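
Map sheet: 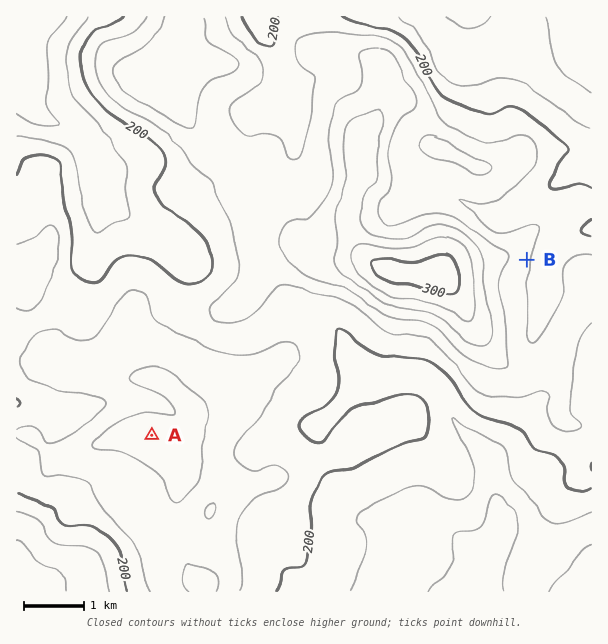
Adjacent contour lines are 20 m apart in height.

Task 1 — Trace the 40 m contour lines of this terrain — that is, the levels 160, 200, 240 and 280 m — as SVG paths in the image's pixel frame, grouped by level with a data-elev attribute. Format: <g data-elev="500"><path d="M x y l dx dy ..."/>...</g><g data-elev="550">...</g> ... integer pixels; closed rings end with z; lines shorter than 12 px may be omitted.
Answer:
<g data-elev="160"><path d="M429 591l3-4 12-10 7-10 3-12-1-16 1-5 5-3 15-2 6-3 4-7 7-20 4-5 6 3 11 10 4 6 2 6-2 17-13 37-1 11 1 7"/><path d="M549 591l5-9 15-13 12-18 10-7"/><path d="M17 540l6 3 8 12 7 6 24 12 3 6 1 12"/><path d="M591 93l-24-16-9-11-5-12-4-27-4-10"/><path d="M66 17l-4 6-13 15-3 9 2 27-2 28 4 9 9 11 0 3-9 1-12-2-21-11"/><path d="M491 17l-9 8-14 3-7-1-14-10"/></g><g data-elev="200"><path d="M277 591l4-16 3-4 6-3 13-2 4-3 4-32 0-27 6-15 7-13 8-5 23-4 47-23 21-6 5-6 1-16-3-12-9-8-12-2-43 11-9 3-11 9-16 22-5 4-7-1-9-7-5-7 2-8 25-15 7-7 3-8 2-12-5-25 2-21 2-4 7 3 18 16 14 7 15 4 30 1 12 5 16 15 18 26 6 7 17 8 27 7 6 5 12 17 16 6 7 4 5 8-1 15 4 6 11 3 13-4"/><path d="M17 493l34 14 9 14 6 4 24 1 6 2 8 5 10 10 5 9 9 39"/><path d="M591 237l-7-3-3-3 3-6 7-6"/><path d="M591 188l-12-3-24 4-5-1-1-3 2-6 16-27 1-5-3-4-32-26-12-7-8-3-6 0-13 6-6 1-36-13-9-6-9-10-18-35-11-12-12-7-38-8-12-6"/><path d="M124 17l-7 6-21 7-10 9-3 8-2 9 0 10 3 11 8 16 13 16 14 11 34 21 10 11 3 6 0 6-10 19-1 11 7 10 32 24 12 13 5 10 2 9-1 7-3 7-11 8-7 2-6 0-6-3-27-21-9-3-11-2-9 2-7 4-13 17-5 4-8 0-10-3-5-4-3-6 0-38-9-33-2-27-2-8-5-5-6-2-18 0-7 5-6 14"/><path d="M279 17l-4 9-2 18-1 2-3 1-8-4-9-8-5-8-5-10"/></g><g data-elev="240"><path d="M216 591l3-10-4-9-6-3-20-5-4 3-3 11 1 7 5 6"/><path d="M207 518l4 0 4-5 1-6-3-3-4 1-4 4 0 6z"/><path d="M176 503l3 0 4-3 13-15 4-7 1-8 0-23 6-24 0-12-3-7-5-8-29-22-12-6-12 0-13 6-3 3 0 3 5 4 20 8 9 6 8 9 2 7-3 2-25-3-20 5-10 5-13 9-8 8-3 6 3 3 3 1 19 2 11 3 19 11 13 11 11 21z"/><path d="M494 369l10 0 4-4-2-42-8-41 2-7 8-15 0-6-3-3-17-9-27-21-17-7-16-1-24 9-9 2-9-1-6-4-3-6 1-6 12-18 3-9-1-7-4-17 1-12 12-25 4-5 9-5 3-8-3-8-10-16-8-18-4-6-12-5-9 0-8 2-4 4 3 20-2 13-4 5-17 7-4 6-2 8-3 25 3 36-3 15-7 14-11 11-6 3-15 4-7 5-4 11 2 14 9 13 15 12 41 14 42 27 9 2 22 2 11 3 9 6 15 17 9 8 16 10z"/><path d="M476 174l7 1 5-2 3-3 0-5-27-12-27-16-9-2-6 4-1 8 2 5 5 4 24 7z"/><path d="M164 17l-5 13-6 8-10 8-26 16-3 6-1 6 6 11 10 10 50 30 10 3 3-1 3-4 4-25 6-12 8-7 21-8 5-5-1-4-4-5-21-11-6-5-2-6 1-12-2-6"/></g><g data-elev="280"><path d="M465 320l6 0 3-6-2-47-5-15-11-11-7-4-8-1-6 2-16 8-11 2-21 0-25-5-5 1-3 3-3 10 4 10 9 11 15 12 16 7 25 3 15 4z"/></g>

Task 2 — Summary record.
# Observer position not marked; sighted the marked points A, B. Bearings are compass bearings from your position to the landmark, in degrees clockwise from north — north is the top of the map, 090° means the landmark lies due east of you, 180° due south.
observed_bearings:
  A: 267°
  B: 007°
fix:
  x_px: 507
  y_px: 417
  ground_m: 205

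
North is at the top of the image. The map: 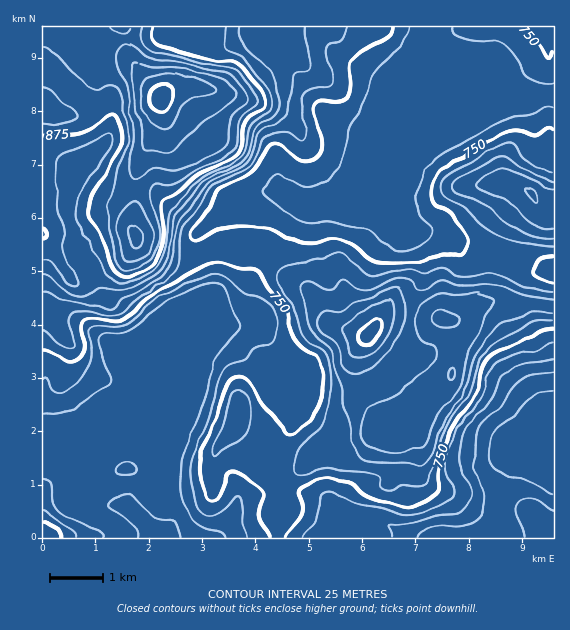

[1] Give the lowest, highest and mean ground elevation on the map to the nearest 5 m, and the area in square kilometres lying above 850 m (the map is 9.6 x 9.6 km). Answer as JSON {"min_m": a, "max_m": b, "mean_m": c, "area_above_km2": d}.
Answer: {"min_m": 645, "max_m": 1015, "mean_m": 770, "area_above_km2": 14.9}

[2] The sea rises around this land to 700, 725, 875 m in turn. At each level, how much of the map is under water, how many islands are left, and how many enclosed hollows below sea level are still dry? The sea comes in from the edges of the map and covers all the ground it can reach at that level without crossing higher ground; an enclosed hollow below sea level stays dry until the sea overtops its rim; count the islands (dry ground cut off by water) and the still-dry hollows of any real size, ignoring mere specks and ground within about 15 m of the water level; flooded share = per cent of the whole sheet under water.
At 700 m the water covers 17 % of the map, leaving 0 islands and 0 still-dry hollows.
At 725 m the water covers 34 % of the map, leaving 0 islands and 0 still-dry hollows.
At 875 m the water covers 88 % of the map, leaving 0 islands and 0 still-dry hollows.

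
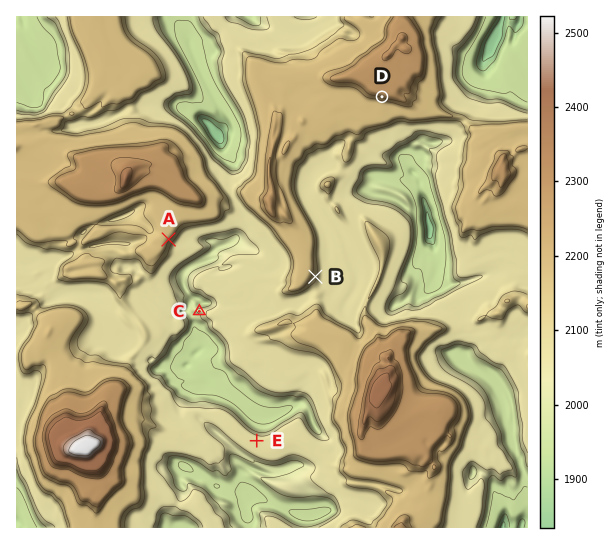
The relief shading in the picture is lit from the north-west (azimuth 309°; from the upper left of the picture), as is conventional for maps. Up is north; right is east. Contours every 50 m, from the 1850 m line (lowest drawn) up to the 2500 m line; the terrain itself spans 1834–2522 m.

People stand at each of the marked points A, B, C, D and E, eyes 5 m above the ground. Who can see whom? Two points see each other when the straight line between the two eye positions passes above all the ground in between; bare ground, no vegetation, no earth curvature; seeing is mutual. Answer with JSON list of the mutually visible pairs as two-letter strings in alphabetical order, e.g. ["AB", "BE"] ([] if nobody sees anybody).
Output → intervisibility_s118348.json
["AC", "AE", "BD", "CE"]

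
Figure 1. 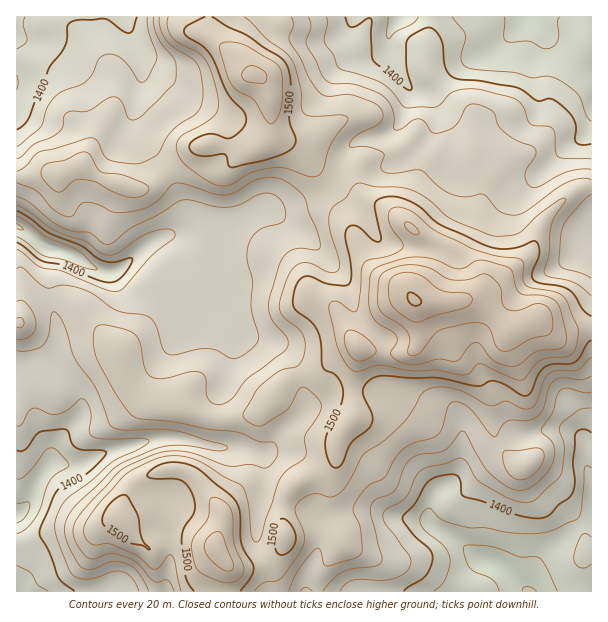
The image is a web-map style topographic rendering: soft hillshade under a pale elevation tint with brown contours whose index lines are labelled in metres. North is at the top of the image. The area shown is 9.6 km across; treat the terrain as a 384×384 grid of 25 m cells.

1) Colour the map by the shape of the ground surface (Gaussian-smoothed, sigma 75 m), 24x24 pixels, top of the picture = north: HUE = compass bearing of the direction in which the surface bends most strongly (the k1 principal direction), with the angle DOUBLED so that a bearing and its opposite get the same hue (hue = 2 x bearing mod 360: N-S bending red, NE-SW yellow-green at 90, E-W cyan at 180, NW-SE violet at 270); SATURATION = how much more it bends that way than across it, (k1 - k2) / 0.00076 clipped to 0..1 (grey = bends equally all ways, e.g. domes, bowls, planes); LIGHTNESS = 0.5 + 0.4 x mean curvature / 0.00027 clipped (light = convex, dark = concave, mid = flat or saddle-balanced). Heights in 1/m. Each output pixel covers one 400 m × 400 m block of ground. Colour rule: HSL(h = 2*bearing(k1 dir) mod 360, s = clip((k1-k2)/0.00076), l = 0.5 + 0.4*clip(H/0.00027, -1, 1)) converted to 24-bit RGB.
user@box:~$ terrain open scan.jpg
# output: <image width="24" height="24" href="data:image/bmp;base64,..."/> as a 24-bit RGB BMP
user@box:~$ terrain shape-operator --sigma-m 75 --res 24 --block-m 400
<image width="24" height="24" href="data:image/bmp;base64,Qk32BgAAAAAAADYAAAAoAAAAGAAAABgAAAABABgAAAAAAMAGAAATCwAAEwsAAAAAAAAAAAAAZmmMhVeWzXhCSHkpIBMX4t85GUR1zqaCwKlpbNihUkmqcKM8wllLZE43XGM2mLJSdKhcaJ+VVq20jqe8iTZmWUh1gpt9raiAeW2OWT9tx42HzXidMDaV0vngDhtiyKyp2vPYLzi30CfG28SVH0R43LHQkc3ZfqW7mJu/nJ/FiTx7SCwih3tOXoltXZCDuq6ioUbUbkjExcPc2prcw+neVpuYK0F+cbOf9eTEHB9QNDqo8/DYLxxyr8iglqmKVoiKc45LURYgijpAdnmYkYN4kIZnQoZVa7xhEDMigK50ZaWv267b1reugFaEYH2AQ2RX5vXWciudLnKK0XQiYUBakK5LlXc/Z0EsXYo7N0mXrpG1fVlvj2ZWf7h7d4+aSrpdMK1tN7RpRH5vV2OJ9MrbyHfBXmOMiuG7YcSmuVGtMkKJ6s3cfGC6t7OLfl2SnLqjm2iZHkI1eDpDplyQxp+yp8mGUK2DRTKotMKCIEc9ZGkgCC4FH4YKzHnx19L53W7oWhkthFE5XVg0i41Im0l02MylU1Z0spB6akRhn3eaKVN0ia6Vi83F79zrjLLILBZQwK2AOk1vZX680HnCjJocHDMAMzIAQCwEjn8uioVBRKJMVY+CZW+g5q2uZZWfcW2ikXayoLq3KjR7nbd/b48/ZoQcsGI2PR9NtGCNsJKjL2lykWJgupe7pp3Vqa/doNLdXWjKsZLQzKS3QIh4PlxMubJxzp+reVmOkIGLnIR6QSNGrbhkhkRqv9+VPl6NdEyMnHuSma+eaDeBaJdwkLeGYqWjjIiss4qJPFhlYoGTzqvAsWa7c12PcptFkH4yYkw4blglTSwdW407VL1nj0Q71OqnIREii6RJeZhUhY5hdU2NiqWZp7+VU4t1TWpYqYNviFuQSnJgbYdds0mUsHqXozR+4MiXWi3e3cHoYJLQstzVbCOIstavxEhQhzmbRNypid6FOV+BaHaIkreotMfDj16ZY2Byd4Bmg3ZxZGpxY0w7WE4xh4lUgdzM4JbkShpL3r9sXWKMkmthO16P07y8pHK+zezpbUrO8N7YSSx2gauVdLqOglllmFdsg3eCe4J+fnd8bV2AkUmwr57AY6ildtKFdhJgu3asvdaqZWmxcoGsVr6vXq6nw7XXutbMQk6Xy6NuW2ayuujla27QyDLGpYCAg4iDgXuCe3l/YGZ7SWuGx6+xoNTTfUKwZDqHxMHT0ePce5fKqZbZuYq+XLx1Hbx32Im7lUm3ufPZZaLjSQABMxMABDADyIeEnoeYiHiFe3mAdGuAToWDesaCrmdROxUtWN2cjNrT1Jmeo0pkNldWs9vb5afcqFMlEC4MeFI7TAAKMwwAZGgBz+zYabm4D0QZj4RFlnduen6Cbn+KdpuSbplUVh05dbd9ZcBYKBcLtr8NUdqyiNHUbnI3YDk87aKkTUWGWXByRQAG1/Htrt/kaJuosGJuX5BgP4BpcYpgfn5WXH9ZdHxlb0dcX5CdisOWizx8iLja1/TmXT9+Yjczg29WTG1rzXKP2W+MQWJXcrrNr82calN8fl2PoLDQxr7eSkGGbj1BuK1QNXkxRU45Z2ZLX6xVX4lpaMC5gtGsqmFLfU9ldlZpnYtpW3RbLGpb6K/RzZPip4rjx8zetJDRbdvecXm/p1GEvTS3bIOysKfOzHe3R3d4Wq+NfLiHTIGKo7JhRVIuj3JMg19jgWV/k52DmHh4QHVHKYBHx72PSnyeqG1wvY6FoU1XZkxUbGiHdlLH49zva4vDrYTE0bbbcKq/sYmMM2xGbZ4/cVaxbZiqeW2bfXKcgJWNg5aitpvARZJdMmExOTxbp39SbpNVs3F1WImLgWmEPodXhoxMr0NUaUlL28xzOpmGhm2o0I/QjHnIJrqPfYnEYkyUn3dwkod1ip5uSoJ+vZahTIOaS1xzlK2JnHyOmXp5pG6mXFiHmX17WUVakzE6lJRG2/HERYeZO5GUjZS0q7TEtIi/SxxNg106nr7HrLjRsafKbEabqKqFnFtlYYBvdJ1mgG9mjZBsoqB2RkdrjllWVzVRuK1c1uji2ezfcoO7SmRxOWU1iIJHfS9QoDx8dtF9LnE8eGZBhWdLeVZonWNjoGNcaWyXhYJrd4V0jKWPlWuYWBtNnUEiNaGOpO/KsOHElLdhoC0/dkldbliFqa1oKB9RrMKbvrKTZ09vUHBIa4BegXVrdVtptJOHgG2agqOkfZyOh5V0YUJ6YBer3O/rrsXcbL9xlotLgjhauoWIdXmnQ2p8wY2DI4KRs0KAw5x8gGWPnIqeXIqCf1qBc22Io7GK"/>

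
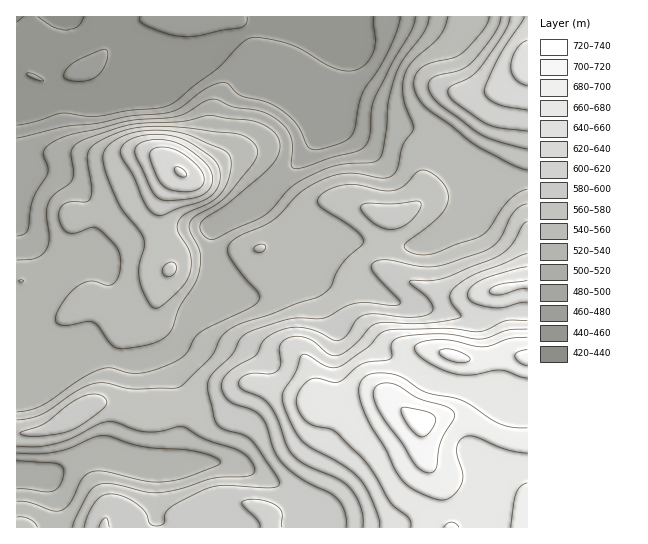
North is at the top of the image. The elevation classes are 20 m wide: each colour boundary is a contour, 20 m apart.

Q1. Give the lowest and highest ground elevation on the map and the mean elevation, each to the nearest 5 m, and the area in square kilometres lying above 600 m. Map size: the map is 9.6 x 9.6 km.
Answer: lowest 440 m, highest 725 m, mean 565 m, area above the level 23.7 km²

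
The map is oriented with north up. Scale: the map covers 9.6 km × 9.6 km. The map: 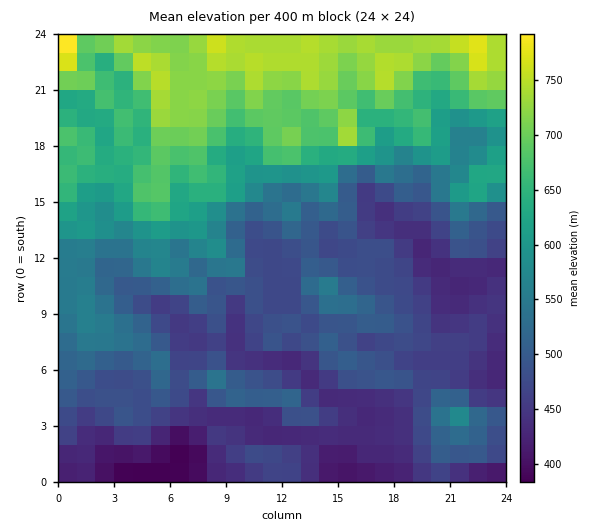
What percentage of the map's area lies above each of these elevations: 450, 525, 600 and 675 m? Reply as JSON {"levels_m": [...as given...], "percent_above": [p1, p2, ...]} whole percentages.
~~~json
{"levels_m": [450, 525, 600, 675], "percent_above": [82, 48, 34, 19]}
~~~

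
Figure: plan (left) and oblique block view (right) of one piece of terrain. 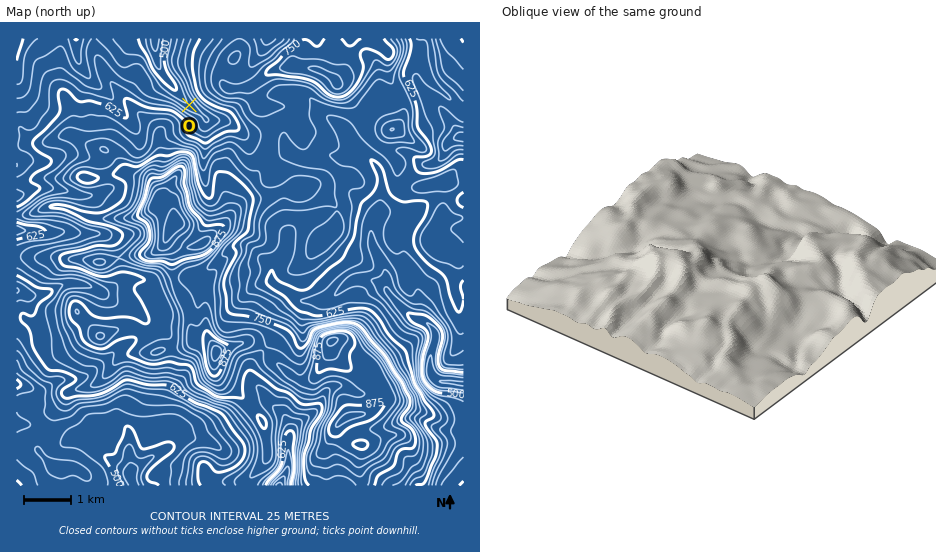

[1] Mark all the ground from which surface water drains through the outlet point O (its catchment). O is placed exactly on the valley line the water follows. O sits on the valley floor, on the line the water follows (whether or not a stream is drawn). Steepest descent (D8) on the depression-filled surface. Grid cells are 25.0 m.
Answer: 5.68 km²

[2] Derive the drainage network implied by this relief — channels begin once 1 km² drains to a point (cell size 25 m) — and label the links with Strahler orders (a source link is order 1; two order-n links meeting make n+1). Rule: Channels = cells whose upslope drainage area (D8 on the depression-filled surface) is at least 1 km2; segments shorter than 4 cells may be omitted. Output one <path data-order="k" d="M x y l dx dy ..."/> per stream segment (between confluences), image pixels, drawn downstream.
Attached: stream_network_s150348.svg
<path data-order="2" d="M133 478l0 6 1 1"/><path data-order="2" d="M133 474l0 4"/><path data-order="1" d="M101 454l8 5 10 9 8 3 6 7"/><path data-order="2" d="M165 449l-3 3-11 5-8 7-7 4-3 2 0 4"/><path data-order="1" d="M217 447l-2-2-8-4-5 0-7-2-13 0-7 6-10 4"/><path data-order="1" d="M171 443l-6 6"/><path data-order="2" d="M288 441l0 26-2 7-6 9 0 2-1 0"/><path data-order="1" d="M127 429l2 2 0 25 1 1 0 13 3 4"/><path data-order="1" d="M423 421l8 5 10 3 20 0 2-2 0-16"/><path data-order="1" d="M264 393l6 10 16 16 2 6 0 16"/><path data-order="1" d="M329 390l-6 6 0 2-4 8-13 13-5 2-9 10-4 10"/><path data-order="1" d="M74 379l-12 0-3 1-14 10-12 0-11-5-5 0 0-1"/><path data-order="1" d="M17 365l0 19"/><path data-order="3" d="M419 320l5 1 3 2 7 7 1 4 0 7-3 8-1 12-1 1 0 7 2 6 8 7 11 0 1 1 11 1"/><path data-order="1" d="M134 309l-17-6-8-7-8-4"/><path data-order="2" d="M304 301l19 0 2-1 3 0 7-5 12-11 6-4 4 0 1-1 11 0 3 1 7 4 9 8"/><path data-order="2" d="M101 292l-14-7-6 0-1-1-14 0-11 4-5 4-7 2-17 0-4-2-5-1"/><path data-order="3" d="M388 292l24 25 7 3"/><path data-order="1" d="M112 289l-3 3-8 0"/><path data-order="1" d="M256 286l6-2 11 0 3 1"/><path data-order="2" d="M276 285l2 2 12 6 8 7 6 1"/><path data-order="1" d="M208 268l20-18 7-4 14 0 23 22"/><path data-order="2" d="M272 268l0 13 4 4"/><path data-order="1" d="M404 249l0 9 6 7 6 13 1 11 1 2 0 28 1 1"/><path data-order="2" d="M287 245l-1 6-13 14-1 3"/><path data-order="1" d="M287 240l0 5"/><path data-order="1" d="M288 239l0 5-1 1"/><path data-order="1" d="M97 233l-56-1-1-1-23 0 0-1"/><path data-order="1" d="M94 195l-16 0-14-5-4 0-1-1-27 0-8 5-7 1 0 1"/><path data-order="1" d="M206 186l-2-16-1-1 0-13 1-1 0-29 2-1 0-6"/><path data-order="1" d="M40 161l-16 0-4 2-3 0 0 2"/><path data-order="1" d="M444 155l2-9 7-7 2-1 8 0 0-1"/><path data-order="1" d="M293 154l7 5 15 0 7-4 26 1 7-3 8 0"/><path data-order="2" d="M363 153l15 15 4 11 0 25-1 4-5 6-5 10 0 18 14 29 0 16 3 5"/><path data-order="2" d="M354 142l4 9 3 0 2 2"/><path data-order="1" d="M232 125l-2-2-3-2-18 0-3-2"/><path data-order="1" d="M127 119l-8-9-6-10-22-21-9-10-5-12-1-18"/><path data-order="2" d="M206 119l-9-8-7-5-12-13-7-10-10-11-4-11-2-22"/><path data-order="1" d="M444 112l12 16 3 6 2 3 2 0"/><path data-order="1" d="M314 103l16 16 6 4 12 10 6 9"/><path data-order="1" d="M372 103l0 9-1 1 0 5-2 3 0 3-15 15 0 3"/><path data-order="1" d="M17 78l0-39"/>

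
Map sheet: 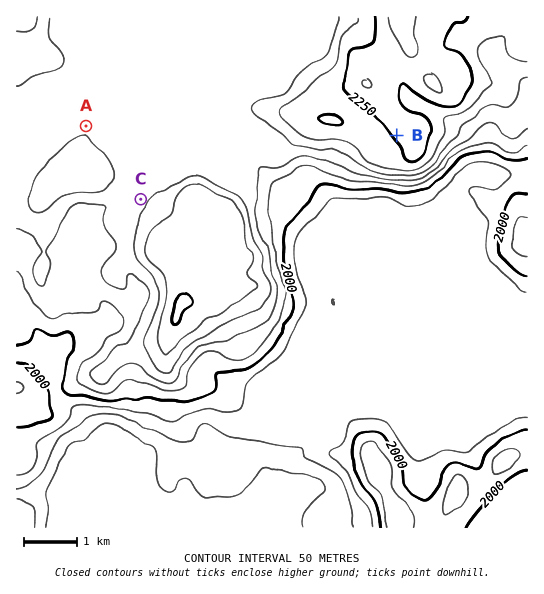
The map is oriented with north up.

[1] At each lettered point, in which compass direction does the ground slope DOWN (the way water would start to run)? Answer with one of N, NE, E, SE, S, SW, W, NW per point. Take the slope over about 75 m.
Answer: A N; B SW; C NW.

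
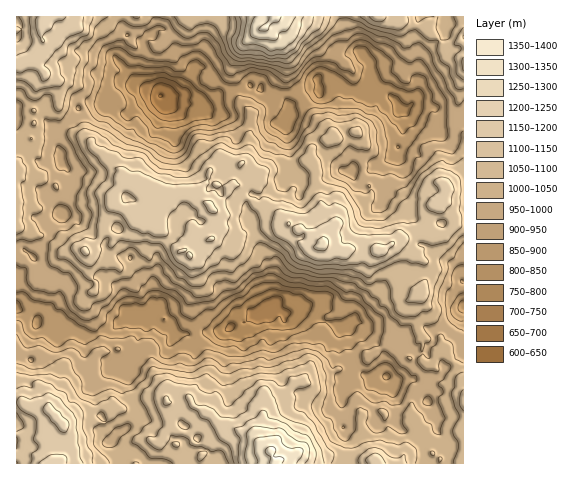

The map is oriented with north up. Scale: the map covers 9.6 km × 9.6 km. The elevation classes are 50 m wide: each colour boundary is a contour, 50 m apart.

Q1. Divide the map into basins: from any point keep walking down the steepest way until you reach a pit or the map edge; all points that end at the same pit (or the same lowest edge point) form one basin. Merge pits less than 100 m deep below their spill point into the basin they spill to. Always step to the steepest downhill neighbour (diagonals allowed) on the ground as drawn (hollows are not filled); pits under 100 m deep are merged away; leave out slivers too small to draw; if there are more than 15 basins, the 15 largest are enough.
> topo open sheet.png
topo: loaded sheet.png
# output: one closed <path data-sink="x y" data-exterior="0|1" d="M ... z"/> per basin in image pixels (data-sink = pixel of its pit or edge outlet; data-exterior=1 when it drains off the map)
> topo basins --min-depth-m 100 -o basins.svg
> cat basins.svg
<path data-sink="161 96" data-exterior="0" d="M463 16l-446 0-1 211 15 7 12 2 18 14 7 2 5-3 9 0 37 18 7 0 12-4 6-10 0-22-7-9 1-6 14 4 18 18 10 14 5-2 7 6 8-2 4-4 1-8 12-7 20 6 7-6 8-1 12-6 26-3 4 3 11 3 18 15 10 4 10 3 18-7 16 3 2 3-3 10 8 13 9 3 7 9 20 4 7-13-3-16-10-5 12-14 1-7-3-2 9 4 11 0 5-4 6-15 4 6 5 0z"/><path data-sink="264 309" data-exterior="0" d="M138 216l-1 6 7 9 0 22-6 10-12 4-7 0-37-18-9 0-5 3-7-2-18-14-12-2-10-6-5 0 1 174 18 8 13-1 16 14 11-9 26-7 11 3 3-2 24 0 14-8 26 2 4-3 6 0 10-13 10-2 5 5 2 14-3 6-6 4 16 15 8-1 20 8 19 17 6 12 7-5 8 0 6-5 18 5 20-2 6 2 14-1 20 2 2 4 23 0 3-8 11-11 3-24 1 5 6 6-1 8-6 6 14 6 6-10 11-10 16 0 0-51-4-10-11-14-3-9-9 5-6 12-5 0-3-3-1-16 2-9-8-9 0-9-7-13 1-6 11-8-21-5-7-9-9-3-8-13 3-10-2-3-16-3-18 7-10-3-10-4-18-15-18-6-23 3-12 6-8 1-7 6-20-6-12 7-1 8-4 4-8 2-7-6-5 2-10-14-18-18z"/><path data-sink="463 307" data-exterior="1" d="M455 219l-3 9-6 8-13 2-7-3 1 3-4 10-9 9 10 5 3 16-6 14-11 8-1 6 7 13 0 9 8 9-2 9 1 16 3 3 5 0 6-12 9-5 3 9 10 12 4 11 1-153-5-2z"/>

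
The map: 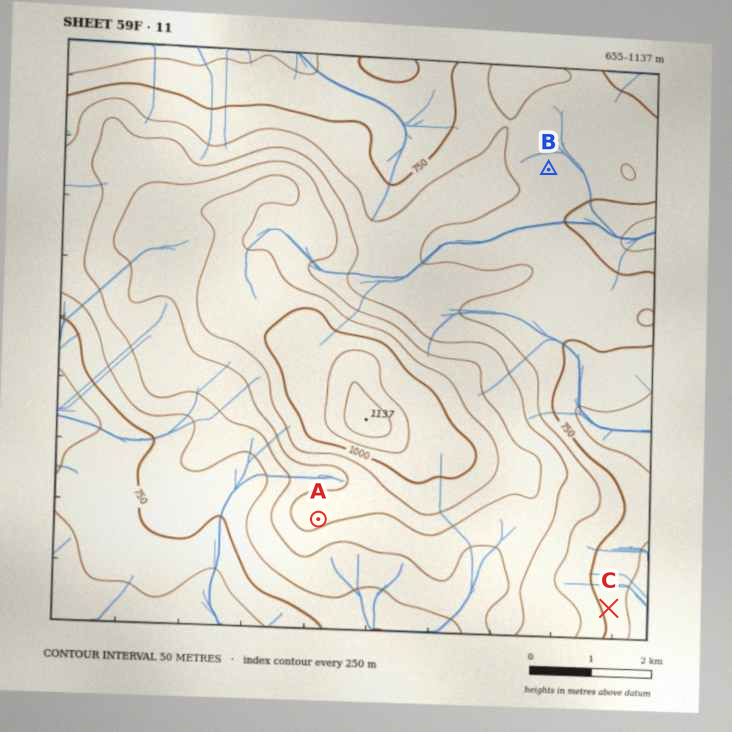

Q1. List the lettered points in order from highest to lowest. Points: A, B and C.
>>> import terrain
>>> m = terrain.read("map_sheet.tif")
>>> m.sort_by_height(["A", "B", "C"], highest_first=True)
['A', 'B', 'C']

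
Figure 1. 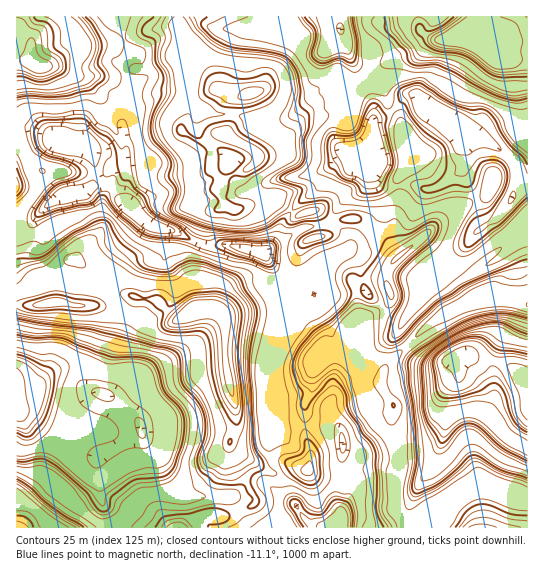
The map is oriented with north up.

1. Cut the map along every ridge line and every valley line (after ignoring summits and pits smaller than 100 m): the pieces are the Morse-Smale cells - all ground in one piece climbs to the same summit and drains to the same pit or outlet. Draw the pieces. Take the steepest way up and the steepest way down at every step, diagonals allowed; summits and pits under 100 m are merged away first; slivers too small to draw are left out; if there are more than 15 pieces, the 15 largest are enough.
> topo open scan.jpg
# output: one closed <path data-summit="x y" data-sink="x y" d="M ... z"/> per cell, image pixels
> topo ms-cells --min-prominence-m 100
<path data-summit="197 309" data-sink="17 407" d="M134 296l-5 1-12 11-18-3-26 0-7-2-49 2-1 89 7-3 11 0 9-11 8-4 7 0 23 9 8 7 10 0 10 4 16 17 15 10 1 8-2 2-36 20-6 6 3 38 4 12 0 14 2 5 92 0 7-13 21 1 21-8 9-6-9-20-7-8-11-25 0-7 7-15 0-18-11-46-1-44-5-7-6-3-19 0-13 10-4 0-19-18z"/><path data-summit="481 527" data-sink="519 378" d="M489 296l-11 0-12 4-33 21-45 42-7 14 0 9 12 19-1 17 7 23-3 64 18 19 114-1 0-222z"/><path data-summit="197 309" data-sink="142 219" d="M110 184l-15 1-13 8-16 2-15 8-4 0-13-10-18 21 0 91 23 0 6-2-4-10-2 0 1-4-3-9 2 0 6 6 5 17 11-2 8-39 6-2 27 16 19 16 20 7 17 2 19 18 4 0 13-10 19 0 6 3 6 14 0 37 11 46 0 18-7 16 34 26 14 4 2-3-7-9-4-27-7-20 0-27 8-29 10-17-2-12 3-15 13-4-10-21-4-14-17-23-37-8-11 3-9-2-31-14-23-6-20-14-11-12z"/><path data-summit="505 47" data-sink="374 149" d="M482 32l-19 0-16 7-18 2-16 14-12 1-15 7-23 18-8 13 10 5 8 10 0 64 4 8 8 6 30-2 10 4 6 0 14-6 18-15 1 7 11 19 11 31 15-12 17-24 10-3 0-125-18-4-5-8-10-10z"/><path data-summit="251 94" data-sink="142 219" d="M178 16l-69 1 11 10 9 22 10 8 2 13-1 9-8 16-1 18-8 10 5 46-3 17 2 20 24 19 23 6 27 13 10 3 14-3 32 8 8 0 38-24 26-4 2-6-10-7-26 4-10-10-14-6-33 10-5 0-9-4-5-26-8-10 0-24 2-6 7-5-3-1-16 8-20-11 3-8 12-17 15-14 8-1-3-1-1-7-7-11-15-13-13-32z"/><path data-summit="481 527" data-sink="142 219" d="M357 219l-26 0-2 5-26 4-40 25 16 22 4 14 10 18-1 18-13 14-10 19-8 29 0 27 7 20 4 27 7 11 10-5 9 0 4 2 7-2 2-17-6-13 0-35 7-12 0-16 4-8 6-7 4-2 39-2-10-20 0-5 4-8 0-12-6-27 13-4 15 0 5 4 1-12 5-9 7-5-16-21-9-4z"/><path data-summit="481 527" data-sink="374 149" d="M373 149l-14 8 9 13-4 19-18 10-9 8-5 11 5 2 24 0 13 12 9 4 16 21-7 5-5 9 0 15 4 7 0 8-8 7-17 9-11 14 2 10 8 12 2 13 7 7 8 3 6-13 45-42 33-21 22-5-11-25 2-5 6-6-13-17 1-7 12-12-10-29-13-25-21 16-10 4-6 0-10-4-30 2-8-6-4-8 2-22z"/><path data-summit="251 94" data-sink="341 29" d="M338 16l-159 1 1 9 13 32 15 13 7 11 1 7 27 6-8 6-2 16-7 19 25 12 8 8 16-7 28-30 38-6 0-14 10-18 2-18-12-24z"/><path data-summit="481 527" data-sink="339 527" d="M362 355l-36 2-5 2-8 11-1 20-7 12 0 35 6 13-2 17-7 2-4-2-9 0-6 2-3 4 1 17 15 15 13 18 13 5 91 0-17-19 3-64-7-23 1-17-12-19 0-9-7-4-7-7-2-9z"/><path data-summit="31 61" data-sink="142 219" d="M109 16l-93 1 0 6 11 8 4 7 0 21-15 2 0 64 25 6 16 6 6 6 26 2 5 7 9 1 8 6 15 0-3-36 9-14 1-19-8-15-2-14 10-8-6-8-7-18z"/><path data-summit="251 94" data-sink="374 149" d="M341 113l-12 0-8 4-18 2-28 30-14 6-2 4-12 10-20 8-7 10 4 18 9 4 5 0 33-10 14 6 10 10 26-4 10 8 6-12 9-8 18-10 4-15-4-12-5-5-4 0-13-8-6-7-1-7z"/><path data-summit="17 527" data-sink="17 407" d="M17 408l-1 119 89 1-1-19-4-12 0-15-3-7 0-16 3-2-6-1-35-19z"/><path data-summit="505 47" data-sink="17 407" d="M58 376l-7 0-8 4-9 11-15 1-3 3 0 12 37 26 41 23 7 0 40-25-1-8-15-10-16-17-10-4-10 0-8-7z"/><path data-summit="505 47" data-sink="142 219" d="M25 125l-9 1 0 15 13 20 14 10-8 22 3 3 9 7 4 0 15-8 16-2 13-8 15-1 10 15 5 4 0-17 3-8-2-19-15 0-8-6-9-1-5-7-26-2-9-7z"/><path data-summit="505 47" data-sink="341 29" d="M418 16l-79 1 2 22 12 24 0 10-6 14 2 5 5 3 5-10 27-22 15-7 12-1 13-12 9-4-15-9z"/>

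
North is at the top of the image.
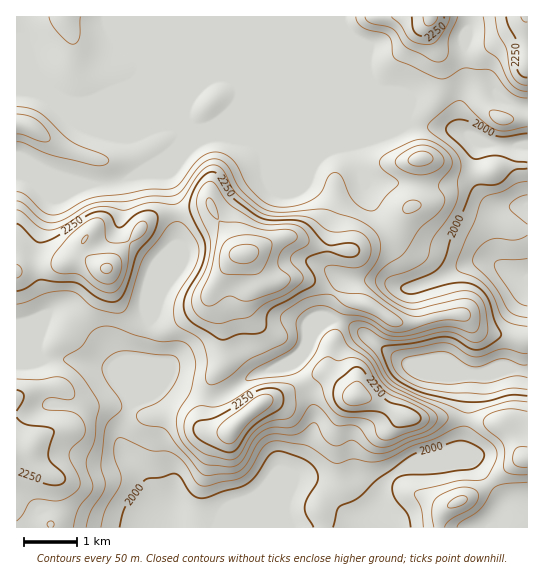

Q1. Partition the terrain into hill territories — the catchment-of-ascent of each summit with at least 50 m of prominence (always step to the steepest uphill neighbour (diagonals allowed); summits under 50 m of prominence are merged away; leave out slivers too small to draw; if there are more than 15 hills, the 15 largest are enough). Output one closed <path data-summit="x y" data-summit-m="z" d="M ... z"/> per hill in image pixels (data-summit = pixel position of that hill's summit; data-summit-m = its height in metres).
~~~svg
<path data-summit="243 254" data-summit-m="2475" d="M229 77l-14 0-10 6-10 10-8 13-2 12 2 4 7 6 38-1-35 16-29 31 8 36 1 33-28 68 0 14-5 16-3 20-12 28 0 12 2 3 10-5 13-14 12-5 39 16 18-1 31-20 36-12 18-17 9-17 12-9 8 0 17 7 36 26 32 16 36 0 16 6 37-7 10 3 7-1-1-225-48-2-6 20 0 15 13 23-13-13-8-4-43 3-24-4-31 0-10-14-5-22 18-10 35-12-60 0z"/><path data-summit="65 17" data-summit-m="2124" d="M341 16l-324 0-1 74 27 5 74 30 72 0-4-7 0-7 10-18 10-10 10-6 14 0 116 48 62 0 1-6-49-52-16-38z"/><path data-summit="106 269" data-summit-m="2408" d="M182 156l-57 24-16 4-67-1-20-8-6 0 1 185 26-1-6-8 0-8 7-24 7-8 6-3 9 0 37 35 8 11 10 20 8 24 0-9 12-28 3-20 5-16 0-14 28-68-1-33-8-36 7-5z"/><path data-summit="355 395" data-summit-m="2332" d="M337 320l-8 0-7 4-10 13-4 9-13 15 0 6 14 26 6 21 0 11-10 28-12 22-27 10-7 8 6-1 30-13 10 1 16 8 25 25 16 10 4 5 4 0 2-9 7-12 4-18 10-14 10-7 15-1 45-20 5-37 0-35 3-1-13-5-36 0-8-2-32-19-21-17z"/><path data-summit="233 427" data-summit-m="2343" d="M295 359l-13 8-28 8-35 21-14 0-39-16-12 5-13 14-10 6-10 24 0 17 23 29 9 20 15 22 2 11 47 0 26-25 12-7 11-11 29-12 10-20 10-28 0-11-4-17-16-30z"/><path data-summit="30 447" data-summit-m="2290" d="M75 360l-59 1 0 166 153 1-2-14-14-19-9-20-23-29 0-17 10-22 0-5-4-8-17-26z"/><path data-summit="431 17" data-summit-m="2320" d="M469 16l-127 0-1 9 20 46 47 48 1 5 50 7 28 13 40 1 0-37-9-1-15-7-12-11-17 2-5 2-9 12 5-20 0-48 4-11z"/><path data-summit="17 123" data-summit-m="2188" d="M23 91l-7 0 0 83 26 9 67 1 12-3 56-22 8-4 16-15 31-13-115-2-74-30z"/><path data-summit="526 458" data-summit-m="2177" d="M511 368l-43 7 0 35-5 37-48 20 14 1 44-7 30 37 2 11-3 6 5-3 21-2 0-139z"/><path data-summit="459 501" data-summit-m="2160" d="M473 461l-44 7-28 1-14 12-16 46 122 1 11-17 1-8-5-9z"/><path data-summit="421 158" data-summit-m="2224" d="M411 124l-18 4-32 13-9 6 3 14 6 16 6 6 31 0 24 4 43-3 8 4 9 9-9-19 2-21 2-11 4-4-22-11z"/><path data-summit="526 17" data-summit-m="2305" d="M527 16l-58 1 0 9-4 11 0 48-4 12 1 4 7-8 5-2 17-2 8 8 15 8 14 2z"/>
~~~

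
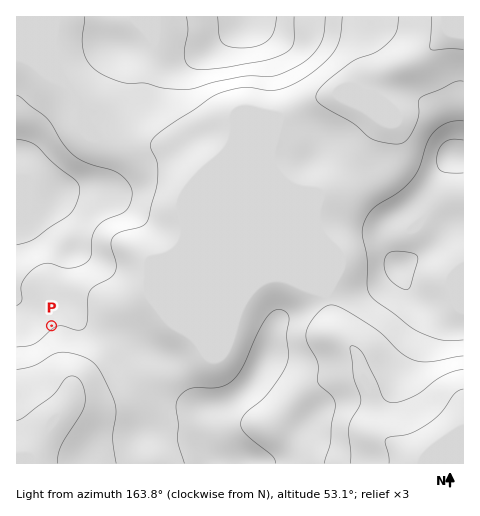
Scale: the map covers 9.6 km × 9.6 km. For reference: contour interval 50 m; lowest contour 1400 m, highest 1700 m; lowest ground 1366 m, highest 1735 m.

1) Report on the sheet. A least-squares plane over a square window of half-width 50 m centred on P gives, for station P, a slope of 5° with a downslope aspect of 138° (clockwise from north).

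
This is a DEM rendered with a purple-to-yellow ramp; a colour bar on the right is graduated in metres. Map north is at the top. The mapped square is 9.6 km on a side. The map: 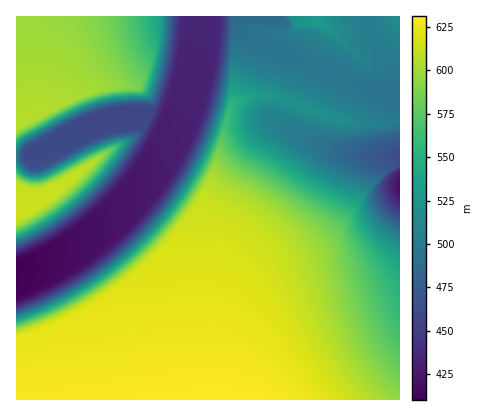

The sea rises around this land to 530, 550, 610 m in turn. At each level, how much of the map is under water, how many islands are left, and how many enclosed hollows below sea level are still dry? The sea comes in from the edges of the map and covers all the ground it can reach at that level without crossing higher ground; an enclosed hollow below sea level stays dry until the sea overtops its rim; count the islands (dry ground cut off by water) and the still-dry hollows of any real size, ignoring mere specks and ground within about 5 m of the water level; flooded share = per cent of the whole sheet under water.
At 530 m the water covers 39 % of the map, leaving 0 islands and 0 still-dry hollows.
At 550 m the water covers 43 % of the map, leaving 0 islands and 0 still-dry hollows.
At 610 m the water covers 69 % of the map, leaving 0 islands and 0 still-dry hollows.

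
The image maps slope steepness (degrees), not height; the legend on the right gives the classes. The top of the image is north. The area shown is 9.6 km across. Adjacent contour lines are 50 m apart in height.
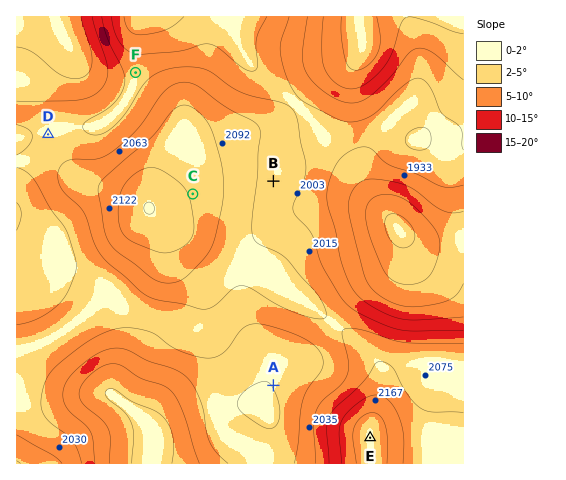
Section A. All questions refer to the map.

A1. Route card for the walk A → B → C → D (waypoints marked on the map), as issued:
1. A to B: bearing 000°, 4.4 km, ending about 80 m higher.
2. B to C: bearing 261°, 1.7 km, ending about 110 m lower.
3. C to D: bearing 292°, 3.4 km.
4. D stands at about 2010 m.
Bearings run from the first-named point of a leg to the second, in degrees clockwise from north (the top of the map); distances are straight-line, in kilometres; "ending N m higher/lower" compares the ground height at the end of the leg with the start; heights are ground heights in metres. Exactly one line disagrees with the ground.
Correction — Line 2: it should read "ending about 110 m higher".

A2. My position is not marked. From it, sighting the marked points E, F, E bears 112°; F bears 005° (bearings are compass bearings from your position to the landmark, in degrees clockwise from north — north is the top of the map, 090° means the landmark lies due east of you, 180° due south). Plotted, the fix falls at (113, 334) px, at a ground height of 1990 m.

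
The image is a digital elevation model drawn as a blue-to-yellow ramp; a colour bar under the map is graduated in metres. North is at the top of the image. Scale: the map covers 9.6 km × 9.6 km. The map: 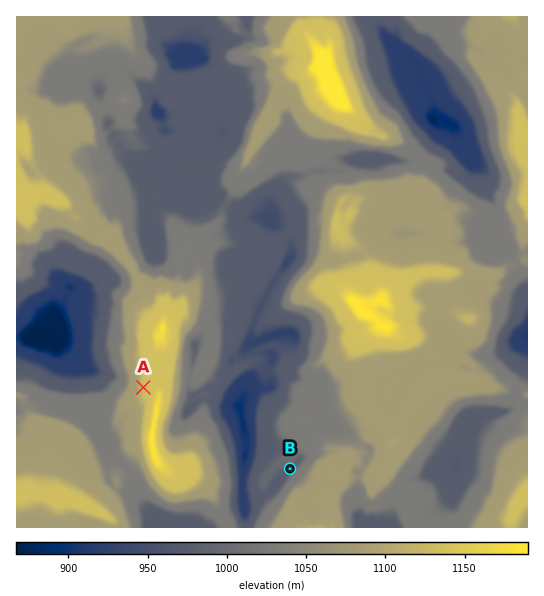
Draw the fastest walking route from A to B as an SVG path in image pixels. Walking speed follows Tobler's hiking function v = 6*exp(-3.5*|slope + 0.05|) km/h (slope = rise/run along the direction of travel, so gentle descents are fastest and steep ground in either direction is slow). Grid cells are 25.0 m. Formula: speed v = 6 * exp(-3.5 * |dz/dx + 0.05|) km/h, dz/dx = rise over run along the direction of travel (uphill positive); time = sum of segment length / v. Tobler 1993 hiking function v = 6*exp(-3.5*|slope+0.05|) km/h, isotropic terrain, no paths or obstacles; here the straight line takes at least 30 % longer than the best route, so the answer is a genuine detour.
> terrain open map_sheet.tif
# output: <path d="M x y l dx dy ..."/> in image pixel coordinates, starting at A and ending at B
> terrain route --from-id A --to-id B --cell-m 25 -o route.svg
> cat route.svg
<path d="M143 387l26 0 2 2 3-6 5-2 3 5 11 5 5 0 3 4 5 3 11 11 4 8 12 12 5 2 1 2 3 5 13 7 3 5 3 1 9 10 13 6 4 0 3 2"/>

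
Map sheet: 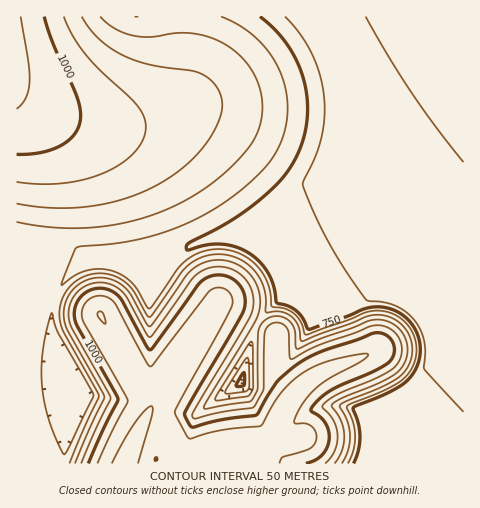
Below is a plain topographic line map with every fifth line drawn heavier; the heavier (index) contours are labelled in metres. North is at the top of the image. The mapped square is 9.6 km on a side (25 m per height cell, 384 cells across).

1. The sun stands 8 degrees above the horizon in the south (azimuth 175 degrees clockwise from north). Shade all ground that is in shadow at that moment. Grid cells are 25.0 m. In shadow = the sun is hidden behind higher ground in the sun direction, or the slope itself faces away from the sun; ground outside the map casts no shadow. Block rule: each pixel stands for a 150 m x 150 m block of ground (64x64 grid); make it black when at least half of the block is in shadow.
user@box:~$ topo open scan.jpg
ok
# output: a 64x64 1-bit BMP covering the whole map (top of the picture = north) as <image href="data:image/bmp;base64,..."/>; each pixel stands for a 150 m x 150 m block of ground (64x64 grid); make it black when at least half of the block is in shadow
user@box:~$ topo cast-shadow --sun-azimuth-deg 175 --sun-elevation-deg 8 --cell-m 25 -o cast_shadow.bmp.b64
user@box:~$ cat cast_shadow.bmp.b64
<image width="64" height="64" href="data:image/bmp;base64,Qk0+AgAAAAAAAD4AAAAoAAAAQAAAAEAAAAABAAEAAAAAAAACAAATCwAAEwsAAAIAAAAAAAAA////AAAAAAAB4AAAAAAAAAHgAAAAAAAAAfAAAAAAAAAA8ABgAAAAAAD4AH4AAAAAAPgAf+AAAAAA/AD/4HwAAAB+AH/gPwAAAH4AP/AMAAAAfAAf+AAAAAAwAA/8AAAAAAAAB/4AAAAAAAAD5wAAAAAAAAHDwAAAAAAAAMPwAAAAABAAwfwAAAAAGAAB/4AAAAA4AAH/4AAAADwAAP//wAAAfgAf///AAAB+AB///4AAAP8AH///gAMA/4Af//+AA///gB///wAD///AD///AAP///wP//8AA////////gAB///////+AAH/n/////4AAf+P//z//AAB/w///D/8AAD+B//oD/gAAPwB/8AB8AAAOAD/wABwAAAAAH+AAAAAAAAAPwAAAAAAAAAeAAAAAAAAAAAAAAAAAAAAAAAAAAAAAAAAAAAAAAAAAAAAAAAAAAAAAAAAAAAAAAAAAAAAAAAAAAAAAAAAAAAAAAAAAAAAAAAAAAAAAAAAAAAAAAAAAAAAAAAAAAAAAAAAAAAAAAAAAAAAAAAAAAAAAAAAAAAAAAAAAAAAAAAAAAAAAAAAAAAAAAAAAAAAAAAAAAAAAAAAAAAAAAAAAAAAAAAAAAAAAAAAAAAAAAAAAAAAAAAAAAAAAAAAAAAAAAAAAAAAAAAAAAAAAAAAAAAAAAAAAAAAAAAAAAAAAA=="/>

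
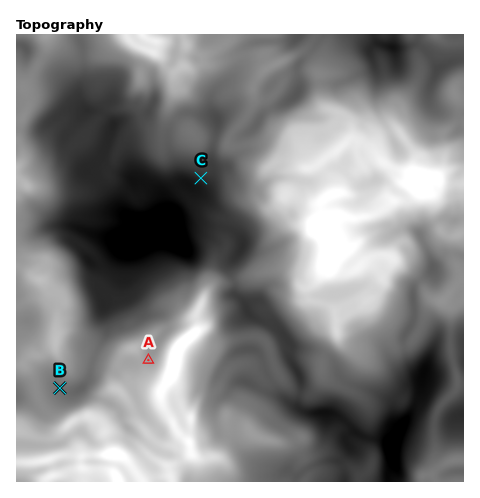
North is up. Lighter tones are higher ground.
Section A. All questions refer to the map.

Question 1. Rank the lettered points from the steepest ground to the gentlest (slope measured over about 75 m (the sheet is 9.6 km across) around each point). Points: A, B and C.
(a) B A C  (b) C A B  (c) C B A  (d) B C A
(b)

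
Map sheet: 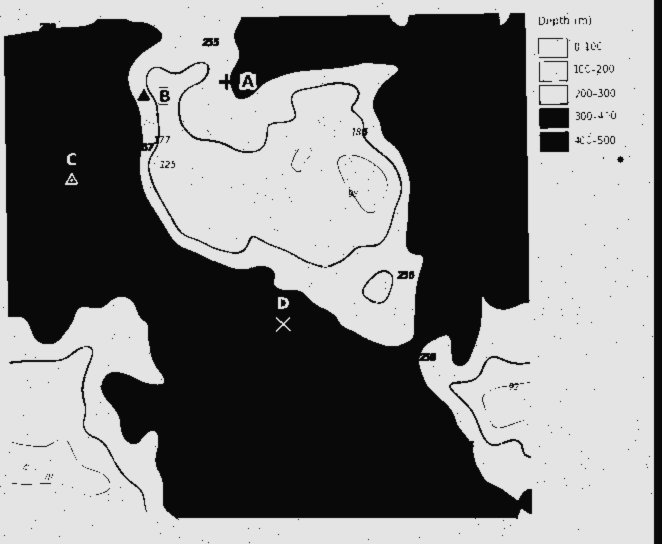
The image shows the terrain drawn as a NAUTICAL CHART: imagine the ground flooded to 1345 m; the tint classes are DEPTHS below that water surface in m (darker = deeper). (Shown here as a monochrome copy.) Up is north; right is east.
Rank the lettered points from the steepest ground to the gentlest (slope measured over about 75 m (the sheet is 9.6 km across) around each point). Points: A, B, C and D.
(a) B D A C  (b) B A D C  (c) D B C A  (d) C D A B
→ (b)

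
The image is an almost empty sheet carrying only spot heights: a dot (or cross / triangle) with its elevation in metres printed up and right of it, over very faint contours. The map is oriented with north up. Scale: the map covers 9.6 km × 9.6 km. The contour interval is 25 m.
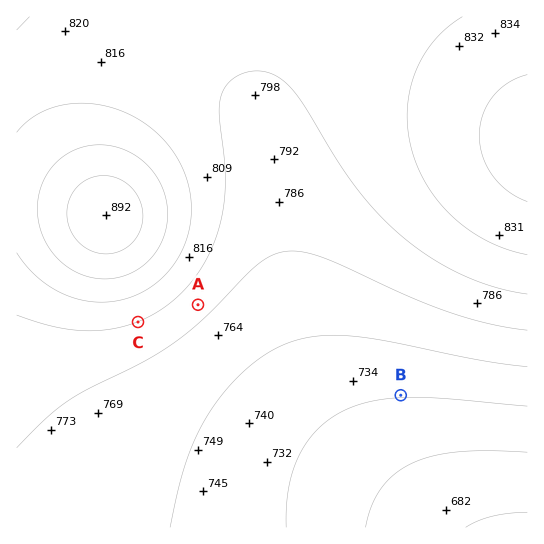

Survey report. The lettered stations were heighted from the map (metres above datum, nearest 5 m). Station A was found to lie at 785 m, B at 725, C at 800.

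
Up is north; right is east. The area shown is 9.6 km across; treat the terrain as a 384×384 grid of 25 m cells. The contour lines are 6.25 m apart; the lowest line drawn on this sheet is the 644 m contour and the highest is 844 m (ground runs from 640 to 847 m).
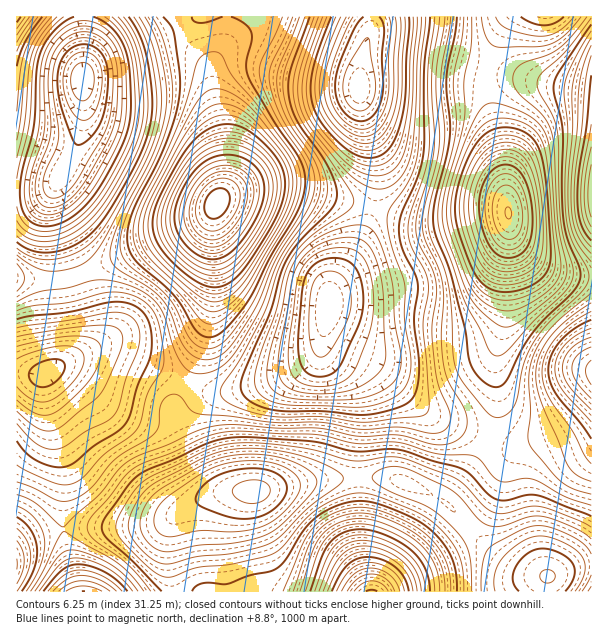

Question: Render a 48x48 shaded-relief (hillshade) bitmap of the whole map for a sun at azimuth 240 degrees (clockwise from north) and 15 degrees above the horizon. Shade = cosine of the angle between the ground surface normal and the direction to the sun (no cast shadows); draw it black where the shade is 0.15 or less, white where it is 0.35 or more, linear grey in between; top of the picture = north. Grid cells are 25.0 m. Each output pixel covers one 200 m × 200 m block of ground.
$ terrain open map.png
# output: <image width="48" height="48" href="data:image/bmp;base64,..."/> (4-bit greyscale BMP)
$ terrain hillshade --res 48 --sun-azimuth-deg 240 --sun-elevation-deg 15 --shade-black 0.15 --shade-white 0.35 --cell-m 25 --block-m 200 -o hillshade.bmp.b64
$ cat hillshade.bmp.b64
<image width="48" height="48" href="data:image/bmp;base64,Qk32BAAAAAAAAHYAAAAoAAAAMAAAADAAAAABAAQAAAAAAIAEAAATCwAAEwsAABAAAAAAAAAAAAAAABEREQAiIiIAMzMzAERERABVVVUAZmZmAHd3dwCIiIgAmZmZAKqqqgC7u7sAzMzMAN3d3QDu7u4A////AEVXms3u26mJmYiIdURWis3u7cu6mZmHZkVXm83dy5mJmZiIdlRWis3u3cuqmZmHZkVXm83cy5mZmZmYdlVnm83u3cupmZh3ZkVnm7zMupmZmZmYdlZoq83d3LqZmIh2ZlVomru7qpmZmZmYdmZ5q83dzLmIiIdmZlZnmaqqqpmZmZmYd3eJq8zMy6h3eIdmZmZniZmqqZmZmZmId3iZq8y7uodneHdmZmZniJmamZiZmZmId3iZq7uqmHZmeHdmZmZ3iJmZmYiZmYiHd3iJmqqYh2ZmeHdmZnZ3iJmZmIiIiId2Znd4iZh3ZmZneHdmd3d3iZmYiIiIh3dmZmZ3eIdmZmd3iHd3d2Z4iJmIiIiId2ZlVmZmd3ZlZneIiHd3d2Z4iIiIiIiId2ZVZmZmZmZmZ4iIiId3ZmZ4iIiJmYiId2ZVZmZWZnZmeJmYiHd2ZmZ4iIiZmZiHd2ZmZmVWZ3d4iZqZiHdmVWZ4mImaqYh3d2ZmZmZmd3iJmqqph3ZVVWeImZmaqYiId3ZmZmZ3eIiZqqqph2VVVXeJmZmZmZiIh3ZmZmeIiImqu6qph2VFVniJmZmZmZmZiHZmZneJmZmru6qZh1VVZ4iZmpmZmqqqmHZmZniZmZq7u6qZh2VWd5mZmqmZqru6l2ZmZniZmZq7u6qZh2ZneJmZmZmaq7u6l2ZmVniZmaq7uqqpmHZniJmZmZmaq8y6mHZVVWeZqqu7uqqqmId3iJmZmZmavMzLmHZVVWeZqqqqq7u6qYh3iImZmZmqvN3LqHVURWiaqrqqu8zLqZh3d4iIiJmrzN3cqHVDRWiaq7qqvN3cqZh2Zmd4iJmrze7cqGVDRXiaq7urze7cuYdlVVZniJmrze7sqGVDRXiaq7u7ze7cuYZEM0VniJq83u7cqGVERniaq7u83u7suWQyIkRniZq83u7bqGVERXiZqqu83u7cqFMREURniaq83e3Ll2VERWiJmaq83e7cp0IAAURniau83d3Ll2VDNGeIiZqr3e3bl0EAAURnmqvMzd3Kl2VDNFZ3eImrzd3LljEAEURomrvMzMy6h1QzI0VmZ4mrzd3KhjEAEUVomqvMzMy6hlQyIjRFZnmrzdy6hTEREkVniau8zMy5dlMiEiM0Vomrzdy5dTIiIkVniau8zMupdlMhERIjV4q8zcypdUMiI0VWeJq8zMupdlQhEREjV5q83cuodUQzM0RVZ5rM3cupdlQyEREkaKvN3cuYdlREMzRFZ5vN3cuph1QyIRI0aKzd3cqYdmVURDM0V5vN3cuph2RDIiI1ebze7bqYd2ZVRDM0WKze7cuph2VEMzNGir3u7bqYd3ZlVDM0aKze7cuph2ZVQzNWis3u7LqYd3d2VTM0abzu7suYh3ZmVDRXir3u3LqYiIh3VTNFeb3v/sqYh3d2VERWir3u3LqZiJmHZURWis3v/bqYiHd3ZERWebzu3LqpmZmHZUVXis3/7bmIiHd3ZURWebze3LuqmamYZlVXis3v7KiIiIiHZURFeaze3MuqqqqYdg=="/>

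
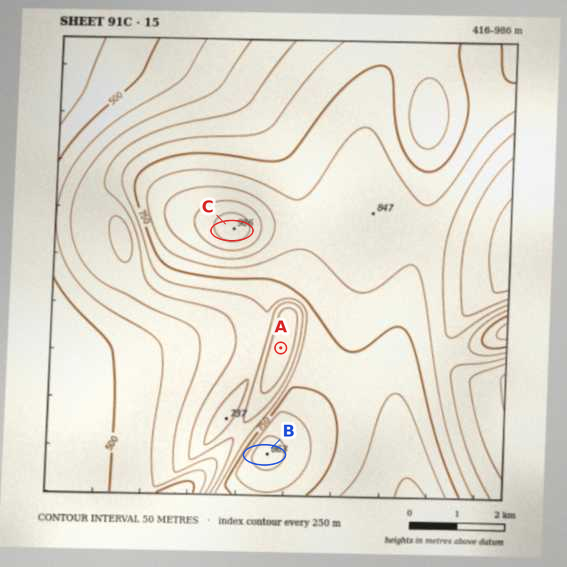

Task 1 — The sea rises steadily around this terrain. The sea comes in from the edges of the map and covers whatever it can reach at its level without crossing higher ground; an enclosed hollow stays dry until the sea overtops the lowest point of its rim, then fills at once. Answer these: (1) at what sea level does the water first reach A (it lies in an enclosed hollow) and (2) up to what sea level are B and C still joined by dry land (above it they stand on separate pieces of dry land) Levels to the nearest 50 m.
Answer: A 650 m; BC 750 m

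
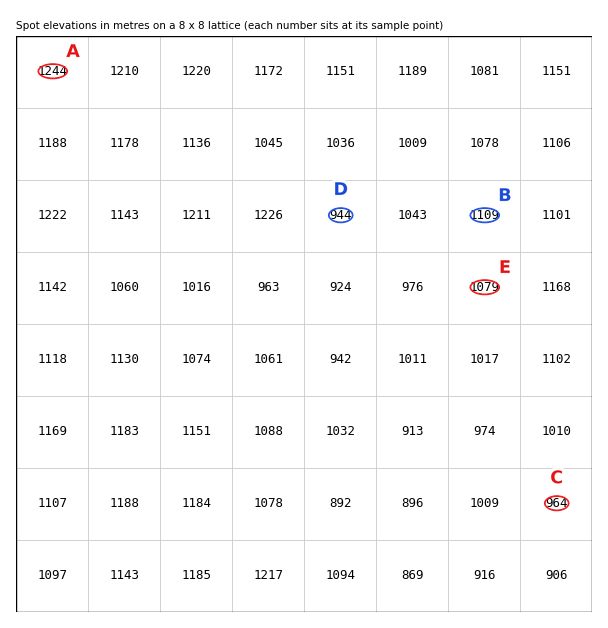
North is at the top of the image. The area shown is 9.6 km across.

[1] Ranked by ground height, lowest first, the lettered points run D C E B A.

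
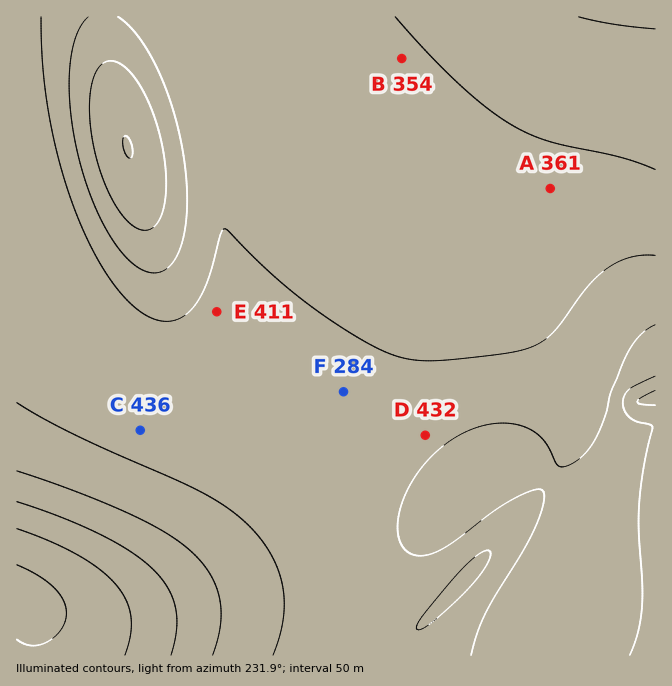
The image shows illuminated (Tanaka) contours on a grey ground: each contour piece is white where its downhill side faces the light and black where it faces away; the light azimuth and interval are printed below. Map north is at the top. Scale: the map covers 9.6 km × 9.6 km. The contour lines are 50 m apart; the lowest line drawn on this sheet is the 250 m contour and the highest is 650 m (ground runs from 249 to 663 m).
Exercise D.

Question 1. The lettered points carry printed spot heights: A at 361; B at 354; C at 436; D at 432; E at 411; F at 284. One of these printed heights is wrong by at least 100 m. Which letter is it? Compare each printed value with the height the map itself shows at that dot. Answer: F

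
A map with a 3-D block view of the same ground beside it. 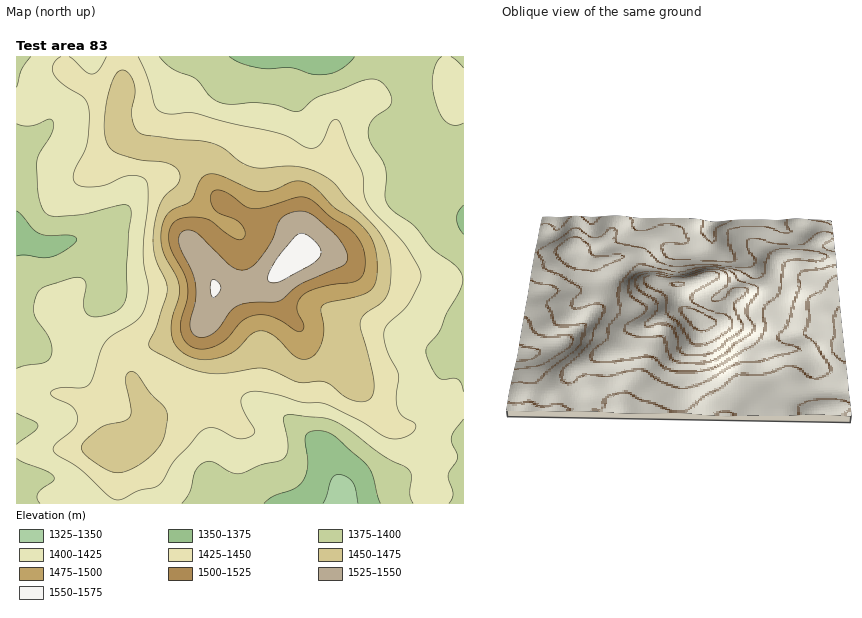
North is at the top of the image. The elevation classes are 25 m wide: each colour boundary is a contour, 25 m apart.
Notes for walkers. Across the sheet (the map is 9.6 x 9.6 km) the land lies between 1340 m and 1560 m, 1430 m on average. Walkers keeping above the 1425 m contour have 42.2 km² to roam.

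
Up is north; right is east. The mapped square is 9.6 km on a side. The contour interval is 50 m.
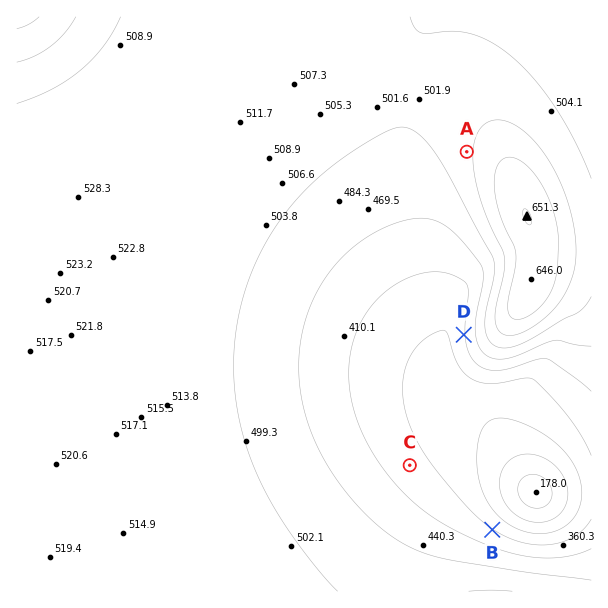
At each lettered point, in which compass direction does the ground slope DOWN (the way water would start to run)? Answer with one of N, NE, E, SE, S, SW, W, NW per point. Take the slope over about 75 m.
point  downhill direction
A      W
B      NE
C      NE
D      W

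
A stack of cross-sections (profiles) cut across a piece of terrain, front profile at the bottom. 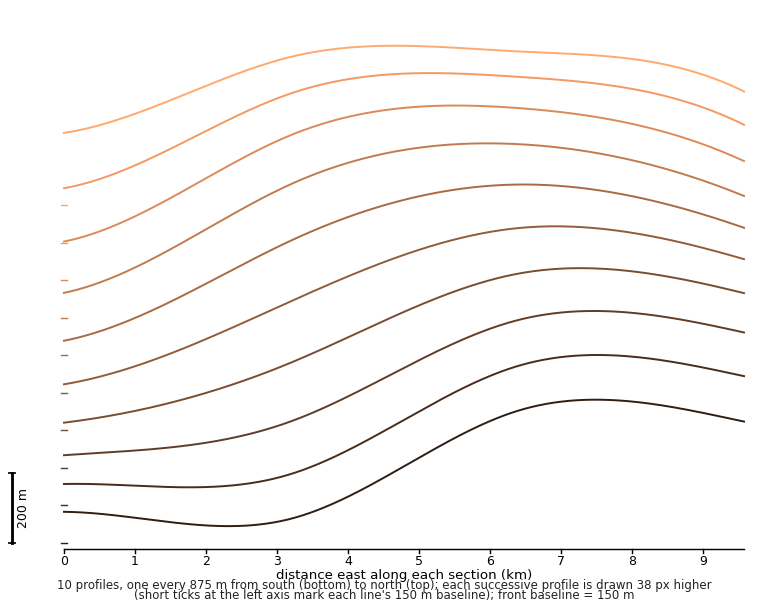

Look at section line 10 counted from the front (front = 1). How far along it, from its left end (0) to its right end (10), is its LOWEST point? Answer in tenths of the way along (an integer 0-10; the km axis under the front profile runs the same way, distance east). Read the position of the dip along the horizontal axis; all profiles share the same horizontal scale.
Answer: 0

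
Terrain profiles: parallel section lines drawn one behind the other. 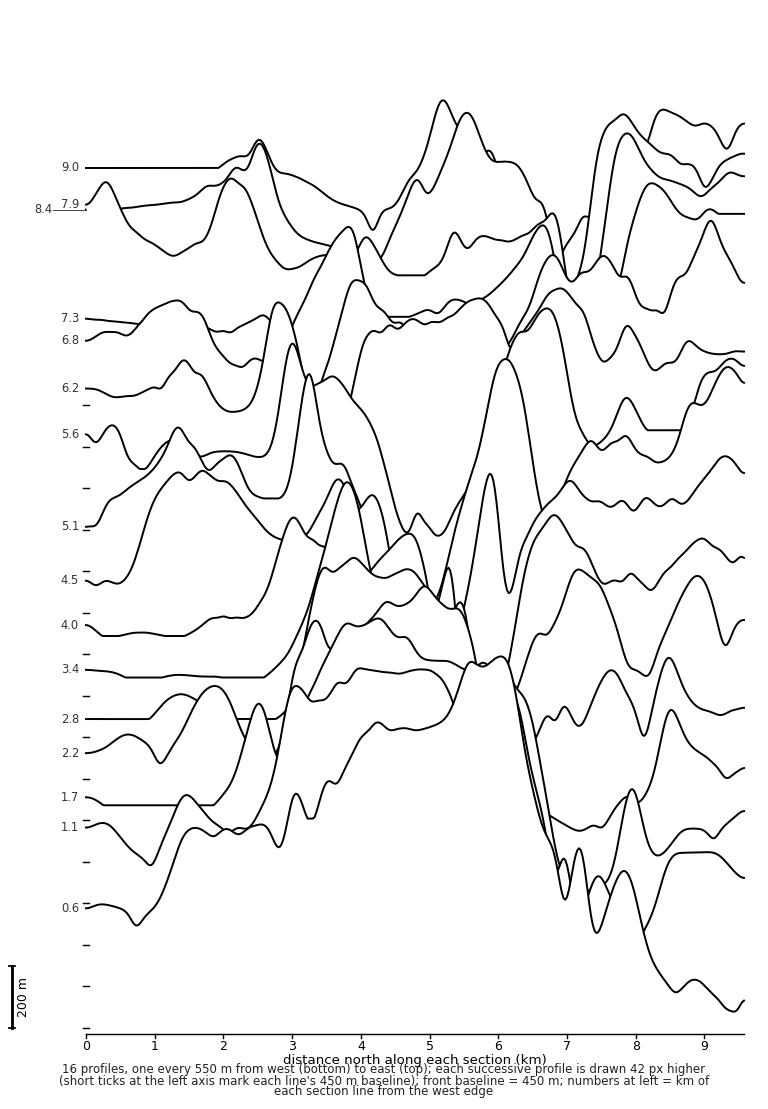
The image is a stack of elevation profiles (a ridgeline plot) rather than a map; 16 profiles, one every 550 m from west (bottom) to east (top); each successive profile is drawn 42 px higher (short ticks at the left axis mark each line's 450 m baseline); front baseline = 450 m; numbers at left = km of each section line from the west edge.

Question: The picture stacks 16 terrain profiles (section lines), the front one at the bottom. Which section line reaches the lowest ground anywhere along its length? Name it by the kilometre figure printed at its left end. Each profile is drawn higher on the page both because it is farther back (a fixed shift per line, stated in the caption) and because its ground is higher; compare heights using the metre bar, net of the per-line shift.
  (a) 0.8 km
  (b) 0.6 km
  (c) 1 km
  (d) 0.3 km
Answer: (b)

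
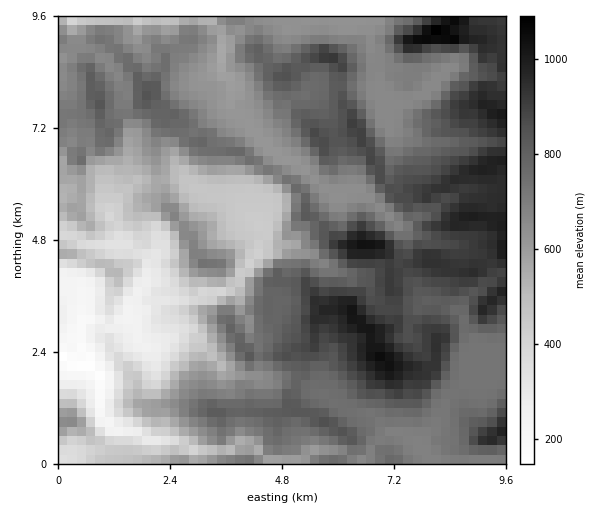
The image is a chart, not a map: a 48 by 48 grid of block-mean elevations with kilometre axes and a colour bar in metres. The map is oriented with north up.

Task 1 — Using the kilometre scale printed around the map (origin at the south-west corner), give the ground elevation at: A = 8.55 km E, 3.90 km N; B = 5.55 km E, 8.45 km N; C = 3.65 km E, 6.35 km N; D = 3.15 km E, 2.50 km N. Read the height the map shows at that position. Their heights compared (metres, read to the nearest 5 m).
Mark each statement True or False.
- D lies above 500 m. False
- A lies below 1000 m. True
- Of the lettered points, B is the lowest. False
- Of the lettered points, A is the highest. True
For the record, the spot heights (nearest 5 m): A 895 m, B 785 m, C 590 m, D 435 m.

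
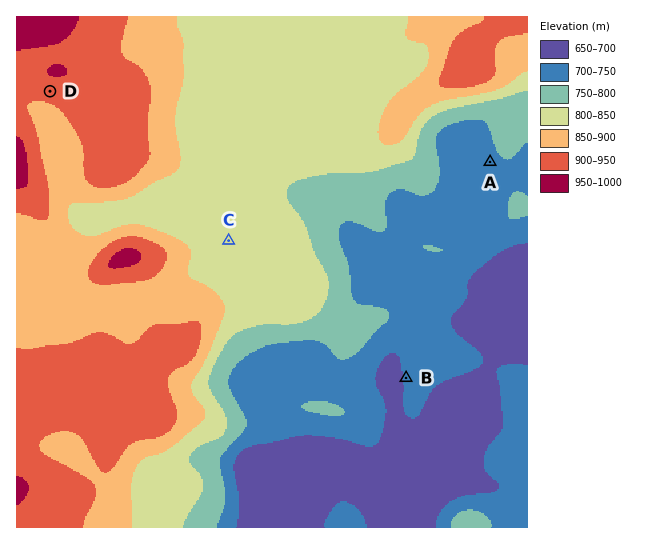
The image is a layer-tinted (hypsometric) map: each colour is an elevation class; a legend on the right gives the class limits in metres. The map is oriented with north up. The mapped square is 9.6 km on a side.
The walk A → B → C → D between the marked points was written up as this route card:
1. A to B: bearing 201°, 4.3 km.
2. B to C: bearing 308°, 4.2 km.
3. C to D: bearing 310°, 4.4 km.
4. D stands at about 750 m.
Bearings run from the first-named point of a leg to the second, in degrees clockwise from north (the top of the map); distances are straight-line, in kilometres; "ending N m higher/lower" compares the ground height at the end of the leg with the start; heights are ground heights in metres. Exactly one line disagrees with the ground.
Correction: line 4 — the height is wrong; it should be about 930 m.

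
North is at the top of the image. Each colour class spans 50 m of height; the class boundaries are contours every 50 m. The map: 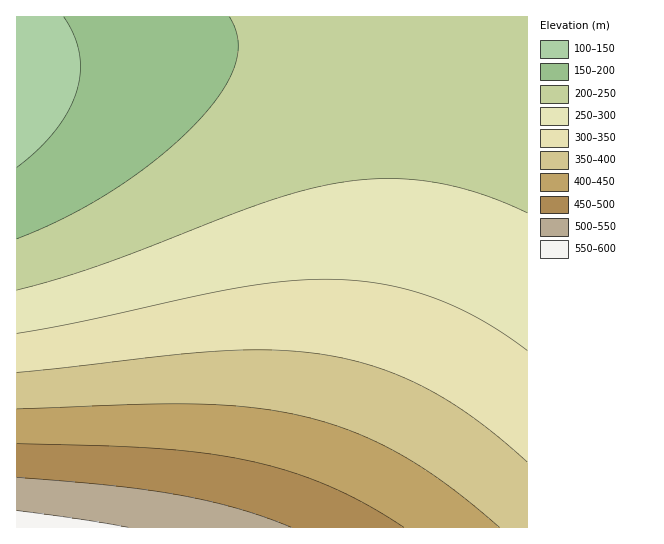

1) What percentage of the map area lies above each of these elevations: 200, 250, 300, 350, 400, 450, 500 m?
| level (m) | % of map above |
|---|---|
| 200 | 87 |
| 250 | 61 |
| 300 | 44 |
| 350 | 30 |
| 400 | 18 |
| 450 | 9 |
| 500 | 4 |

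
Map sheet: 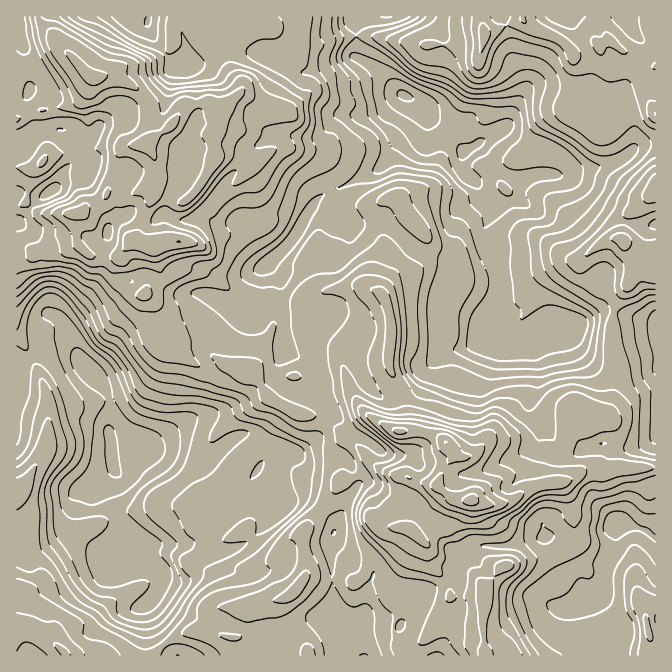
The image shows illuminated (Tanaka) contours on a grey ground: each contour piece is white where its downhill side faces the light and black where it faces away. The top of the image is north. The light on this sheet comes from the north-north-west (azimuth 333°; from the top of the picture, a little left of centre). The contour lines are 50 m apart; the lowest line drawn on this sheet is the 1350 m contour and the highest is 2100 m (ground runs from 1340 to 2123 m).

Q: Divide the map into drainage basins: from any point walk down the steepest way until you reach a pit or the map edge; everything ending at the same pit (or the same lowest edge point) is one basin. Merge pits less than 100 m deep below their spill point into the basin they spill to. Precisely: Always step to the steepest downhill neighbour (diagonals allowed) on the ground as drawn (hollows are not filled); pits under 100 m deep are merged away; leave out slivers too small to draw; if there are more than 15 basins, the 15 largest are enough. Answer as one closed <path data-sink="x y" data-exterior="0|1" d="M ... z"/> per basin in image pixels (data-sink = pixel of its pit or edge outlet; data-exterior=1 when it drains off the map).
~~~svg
<path data-sink="110 435" data-exterior="0" d="M38 16l-22 1 0 638 468 1 0-69-6-9-27-53 5-17 5-8-13-4-10-9 0-5 6-14 9-10 0-6-16-16-15-5-19-1 1-3-1-24-5-10 0-10-9-15 2-43-13-1-20 7-15 32 6 24 9 16 10 13 6 2-4 1-9 9-6 15-7-9-8-3-13-13-29-4-28-15-20-28-21-5-25-15-17 7-23-7-1-8 3-16-10-22-12-12 5-10 9-8 0-13-5-17 13-3-2-27 4-7 6-5 8 0 8-5 9-11 15-25 2-9-3-10 0-10 8-6 2-17-3-2-5 0-6-7-22 3-18 24-19 13 4-9-3-10 0-14-5-10-12-12-17-8-27-2-20-22-14-11-3-8-12-12z"/><path data-sink="404 95" data-exterior="0" d="M480 16l-212 0 0 12-29-4-21 21 13 27 10 11 2 5-9 11-13 9 2 2-2 17-8 6 3 25-13 24-13 16-8 5-8 0-10 12 2 27-13 3 5 17 0 13-9 8-5 10 12 12 10 22-3 16 1 8 20 7 20-7 25 15 21 5 20 28 28 15 29 4 13 13 8 3 7 9 6-15 9-9 4-1-6-2-10-13-9-16-6-24 15-32 20-7 12 0-1 44 9 15 0 10 5 10 1 9-1 18 19 1 15 5 14 12 2 10-9 10-6 14 0 5 10 9 14 5 10-2 13 5 15 0 17-6 13-10 27-5 2-3 0-18 9-14 0-13 8-13 11-13 17 5 9-12 5-25-7-32 2-30 3-12 8-11 7-15-2-17-6-20 0-12 3-11 11-8 19-19 0-78-8-17 0-20 5-7-8-2-25-17-8-8-5 0-7 5-6-2-20 10-14-15-28-11-8-9-17 5-9 5-10 2-3 3z"/><path data-sink="615 524" data-exterior="0" d="M655 468l-41 0-10 3-20 0-20 12-22 1-12 4-23 15-22 1-13-5-10 2-4 4-7 20 27 53 6 9-1 48 2 21 1-4 8-6 13 2 7 8 142-1z"/><path data-sink="149 22" data-exterior="0" d="M197 16l-157 0-1 4 14 15 3 8 14 11 20 22 27 2 17 8 12 12 5 10 3 30 17-13 16-21 22-3 6 7 7 0 12-9 9-11-2-5-10-11-12-25-13-14z"/><path data-sink="655 325" data-exterior="1" d="M655 273l-11 0-12 3-16 27-3 12-2 30 7 32-5 25-4 6-8 7 13 12 4 6 0 10-5 14 4 11 39-1z"/>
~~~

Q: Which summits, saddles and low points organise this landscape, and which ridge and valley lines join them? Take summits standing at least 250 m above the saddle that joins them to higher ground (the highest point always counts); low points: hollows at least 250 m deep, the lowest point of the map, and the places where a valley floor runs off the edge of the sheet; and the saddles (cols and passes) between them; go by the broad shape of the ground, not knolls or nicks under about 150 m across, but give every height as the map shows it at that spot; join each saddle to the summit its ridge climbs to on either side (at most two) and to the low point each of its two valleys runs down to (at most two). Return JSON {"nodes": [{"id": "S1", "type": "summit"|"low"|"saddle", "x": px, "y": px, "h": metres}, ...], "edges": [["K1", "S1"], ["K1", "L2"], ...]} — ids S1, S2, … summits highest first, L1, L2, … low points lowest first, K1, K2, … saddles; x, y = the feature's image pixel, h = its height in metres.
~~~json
{"nodes": [
{"id": "S1", "type": "summit", "x": 470, "y": 500, "h": 2123},
{"id": "S2", "type": "summit", "x": 92, "y": 75, "h": 2074},
{"id": "L1", "type": "low", "x": 110, "y": 435, "h": 1340},
{"id": "L2", "type": "low", "x": 405, "y": 95, "h": 1342},
{"id": "K1", "type": "saddle", "x": 612, "y": 443, "h": 1755},
{"id": "K2", "type": "saddle", "x": 325, "y": 417, "h": 1742}],
"edges": [["K1", "S1"], ["K1", "L1"], ["K1", "L2"], ["K2", "S1"], ["K2", "S2"], ["K2", "L1"], ["K2", "L2"]]}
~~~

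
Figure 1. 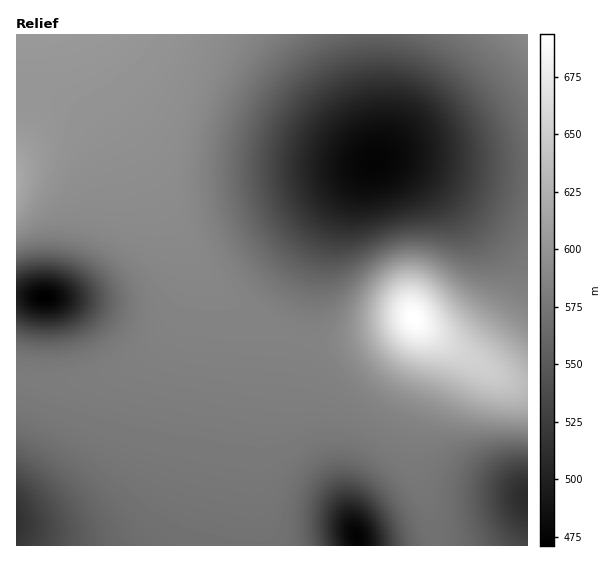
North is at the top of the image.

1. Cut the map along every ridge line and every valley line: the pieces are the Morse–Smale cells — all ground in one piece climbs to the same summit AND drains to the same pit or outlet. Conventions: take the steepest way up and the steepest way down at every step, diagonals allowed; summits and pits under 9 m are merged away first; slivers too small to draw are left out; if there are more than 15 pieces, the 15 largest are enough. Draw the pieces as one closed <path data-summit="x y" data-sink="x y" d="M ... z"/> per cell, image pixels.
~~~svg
<path data-summit="17 181" data-sink="375 161" d="M375 34l-298 1 12 34 11 22 57 93 31 61 15 23 10 13 29 28 21 14 32 15 4-2 18-76 14-36 17-32 31-36 2-13 0-27-5-47z"/><path data-summit="17 181" data-sink="17 523" d="M183 235l6 30 0 14-4 21-13 28-23 25-30 17-36 11-40 1-27-3 1 167 244-1-5-82 9-88 0-50-31-23-21-21-21-29z"/><path data-summit="17 181" data-sink="45 297" d="M77 34l-61 1 0 342 15 4 52 0 30-8 20-10 16-10 23-25 11-20 5-19 0-34-9-28-26-50-53-86-12-24z"/><path data-summit="414 317" data-sink="375 161" d="M403 158l-16 0-13 4-15 15-19 28-13 28-10 27-20 77 16 5 37-1 37-11 27-12 15 15 65 41 21 9 12 2 1-216-57-2z"/><path data-summit="414 317" data-sink="357 537" d="M414 318l-27 12-37 11-37 1-15-4-5 14-4 39 0 37 3 9 12 20 35 42 14 28 6 19 78-1-20-76-2-28 2-14 20-55 2-20-7-13z"/><path data-summit="527 35" data-sink="375 161" d="M527 34l-150 0-1 35 5 47 0 27-5 17 27-2 68 9 56 2z"/><path data-summit="414 317" data-sink="527 499" d="M425 329l-2 0 9 10 5 9 2 17-22 62-2 25 22 93 90 1 1-161-21-4-13-7z"/><path data-summit="17 181" data-sink="357 537" d="M267 325l-2 0 0 50-9 88 5 82 97 1-2-13-13-28-20-28-23-25-9-19-2-42 4-39 4-13z"/>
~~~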